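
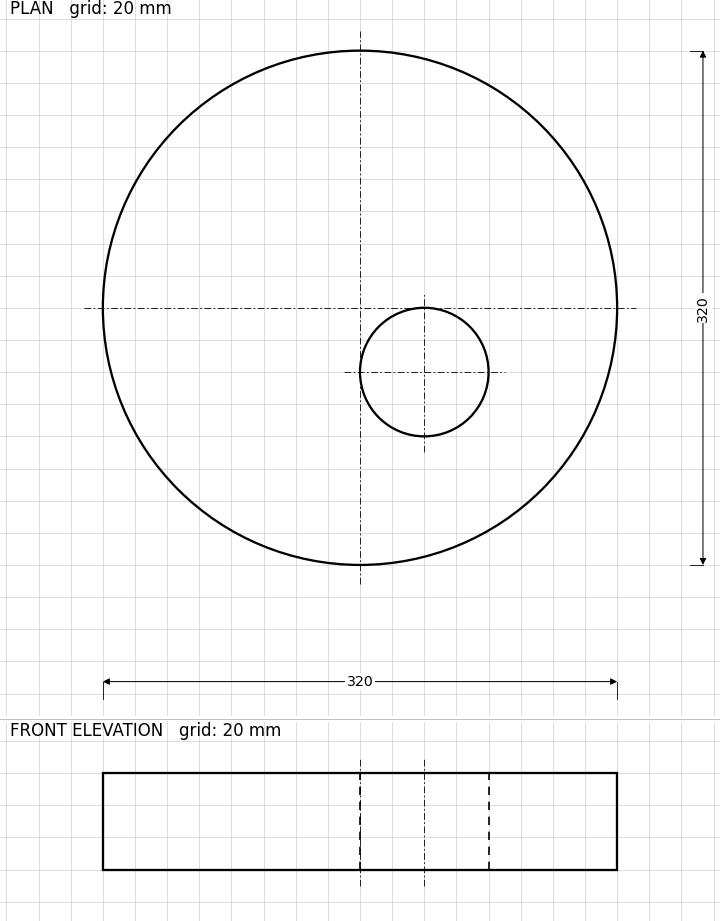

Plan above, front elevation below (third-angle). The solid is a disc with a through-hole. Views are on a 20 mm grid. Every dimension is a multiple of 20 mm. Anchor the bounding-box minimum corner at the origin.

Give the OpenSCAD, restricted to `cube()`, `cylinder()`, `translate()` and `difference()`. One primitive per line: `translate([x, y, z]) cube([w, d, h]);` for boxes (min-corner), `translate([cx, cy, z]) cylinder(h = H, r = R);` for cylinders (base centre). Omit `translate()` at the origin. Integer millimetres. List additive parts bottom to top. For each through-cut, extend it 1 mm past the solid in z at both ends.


difference() {
  translate([160, 160, 0]) cylinder(h = 60, r = 160);
  translate([200, 120, -1]) cylinder(h = 62, r = 40);
}


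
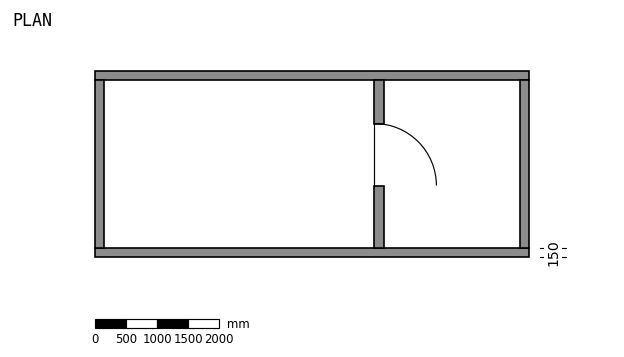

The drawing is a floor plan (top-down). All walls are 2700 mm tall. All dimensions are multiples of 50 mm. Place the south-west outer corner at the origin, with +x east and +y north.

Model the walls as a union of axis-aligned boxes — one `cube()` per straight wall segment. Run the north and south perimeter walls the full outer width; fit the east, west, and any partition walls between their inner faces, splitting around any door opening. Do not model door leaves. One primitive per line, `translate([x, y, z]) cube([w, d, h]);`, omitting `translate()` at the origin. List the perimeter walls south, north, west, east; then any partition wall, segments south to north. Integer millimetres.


cube([7000, 150, 2700]);
translate([0, 2850, 0]) cube([7000, 150, 2700]);
translate([0, 150, 0]) cube([150, 2700, 2700]);
translate([6850, 150, 0]) cube([150, 2700, 2700]);
translate([4500, 150, 0]) cube([150, 1000, 2700]);
translate([4500, 2150, 0]) cube([150, 700, 2700]);


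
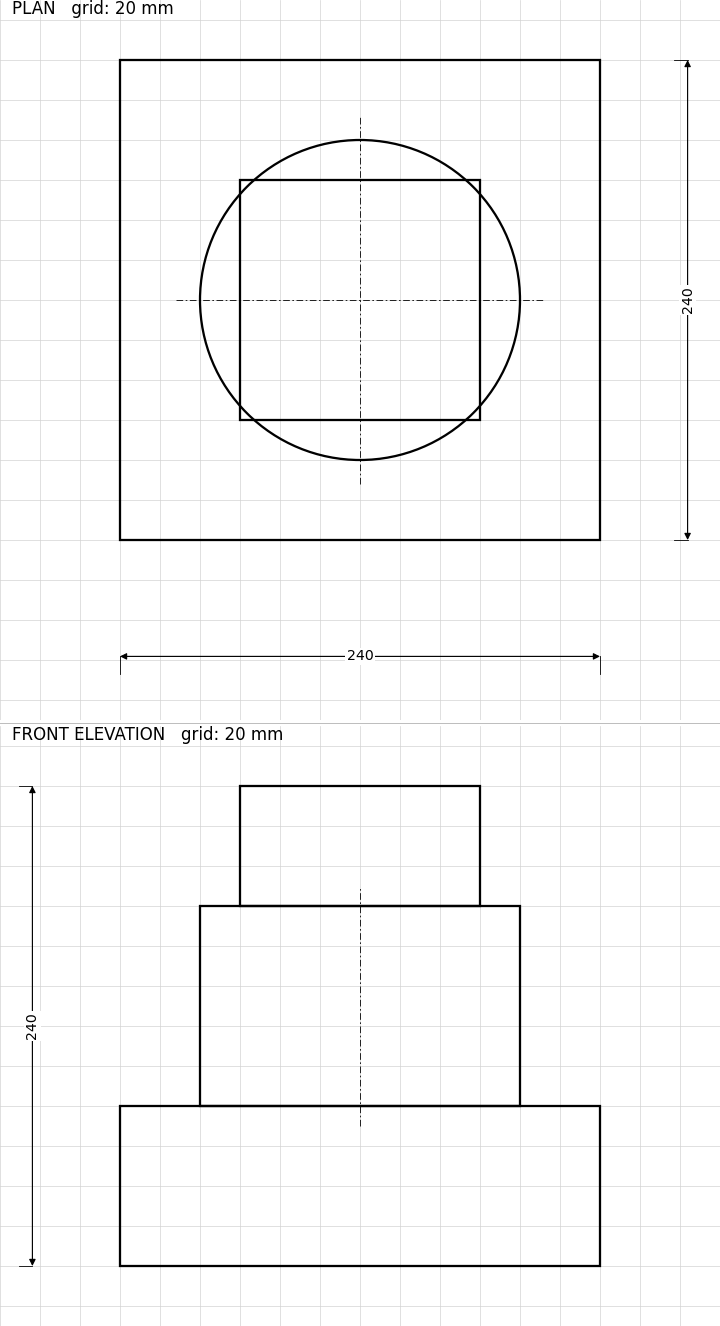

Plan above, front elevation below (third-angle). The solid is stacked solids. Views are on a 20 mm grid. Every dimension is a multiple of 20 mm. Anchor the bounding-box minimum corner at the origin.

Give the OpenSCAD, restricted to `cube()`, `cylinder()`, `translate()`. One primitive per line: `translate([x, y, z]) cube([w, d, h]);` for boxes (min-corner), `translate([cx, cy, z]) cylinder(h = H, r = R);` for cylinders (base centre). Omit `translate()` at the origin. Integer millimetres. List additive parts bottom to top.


cube([240, 240, 80]);
translate([120, 120, 80]) cylinder(h = 100, r = 80);
translate([60, 60, 180]) cube([120, 120, 60]);


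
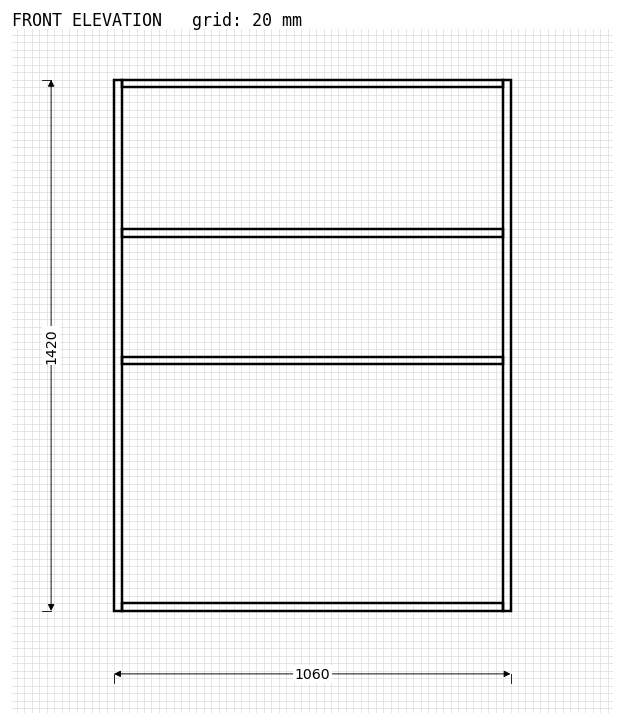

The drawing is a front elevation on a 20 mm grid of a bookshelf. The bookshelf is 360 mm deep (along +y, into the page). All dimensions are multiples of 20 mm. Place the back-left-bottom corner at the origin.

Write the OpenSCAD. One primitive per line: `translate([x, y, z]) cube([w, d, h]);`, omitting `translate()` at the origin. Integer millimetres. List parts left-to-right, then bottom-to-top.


cube([20, 360, 1420]);
translate([20, 0, 0]) cube([1020, 360, 20]);
translate([20, 0, 660]) cube([1020, 360, 20]);
translate([20, 0, 1000]) cube([1020, 360, 20]);
translate([20, 0, 1400]) cube([1020, 360, 20]);
translate([1040, 0, 0]) cube([20, 360, 1420]);


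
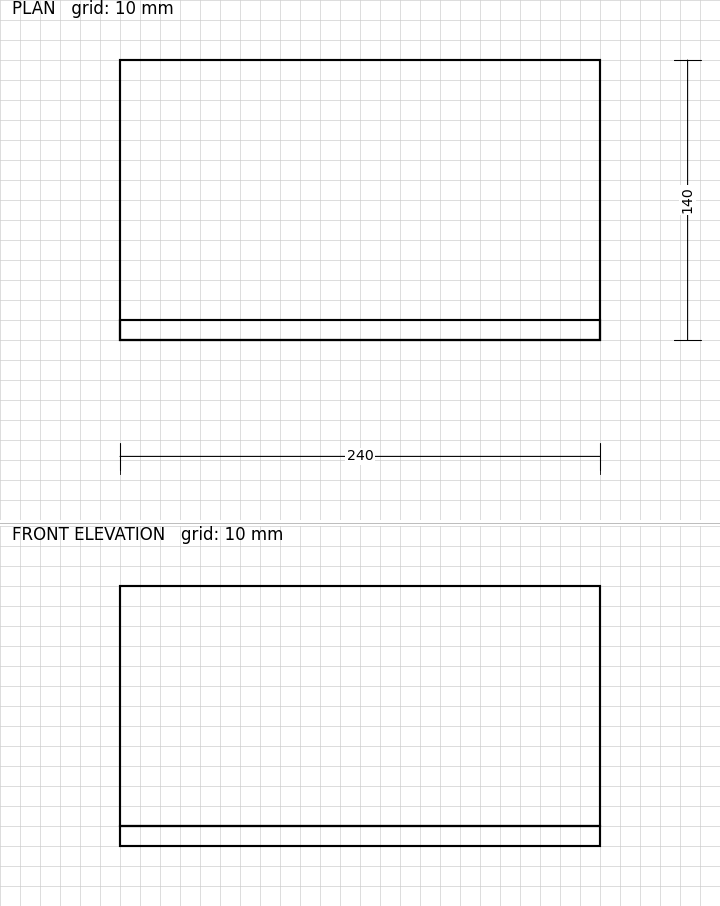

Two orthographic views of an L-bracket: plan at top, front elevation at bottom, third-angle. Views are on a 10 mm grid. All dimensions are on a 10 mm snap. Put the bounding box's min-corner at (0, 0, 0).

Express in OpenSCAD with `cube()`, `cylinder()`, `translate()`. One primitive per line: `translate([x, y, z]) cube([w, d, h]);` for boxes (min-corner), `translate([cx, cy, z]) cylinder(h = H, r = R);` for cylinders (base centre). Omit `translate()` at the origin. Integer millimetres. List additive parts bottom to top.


cube([240, 140, 10]);
translate([0, 0, 10]) cube([240, 10, 120]);


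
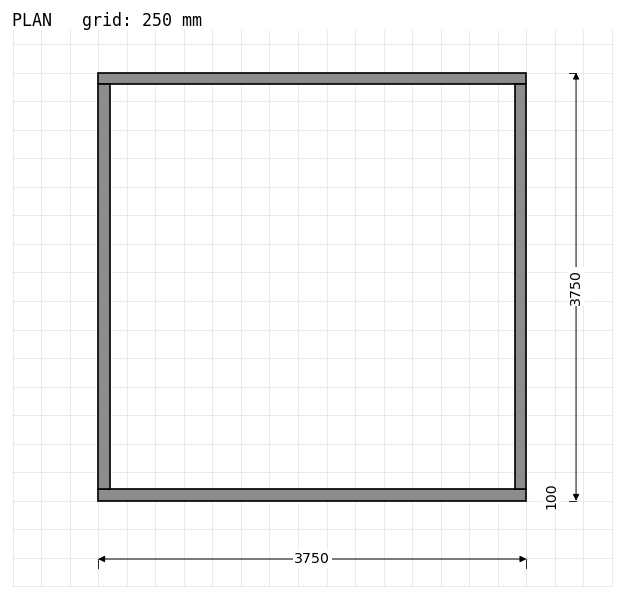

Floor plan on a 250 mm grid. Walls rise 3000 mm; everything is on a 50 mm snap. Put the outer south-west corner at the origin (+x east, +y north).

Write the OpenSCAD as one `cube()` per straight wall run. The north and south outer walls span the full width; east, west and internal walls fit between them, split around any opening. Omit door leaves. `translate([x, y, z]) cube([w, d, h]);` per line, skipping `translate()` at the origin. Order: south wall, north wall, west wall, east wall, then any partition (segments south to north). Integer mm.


cube([3750, 100, 3000]);
translate([0, 3650, 0]) cube([3750, 100, 3000]);
translate([0, 100, 0]) cube([100, 3550, 3000]);
translate([3650, 100, 0]) cube([100, 3550, 3000]);


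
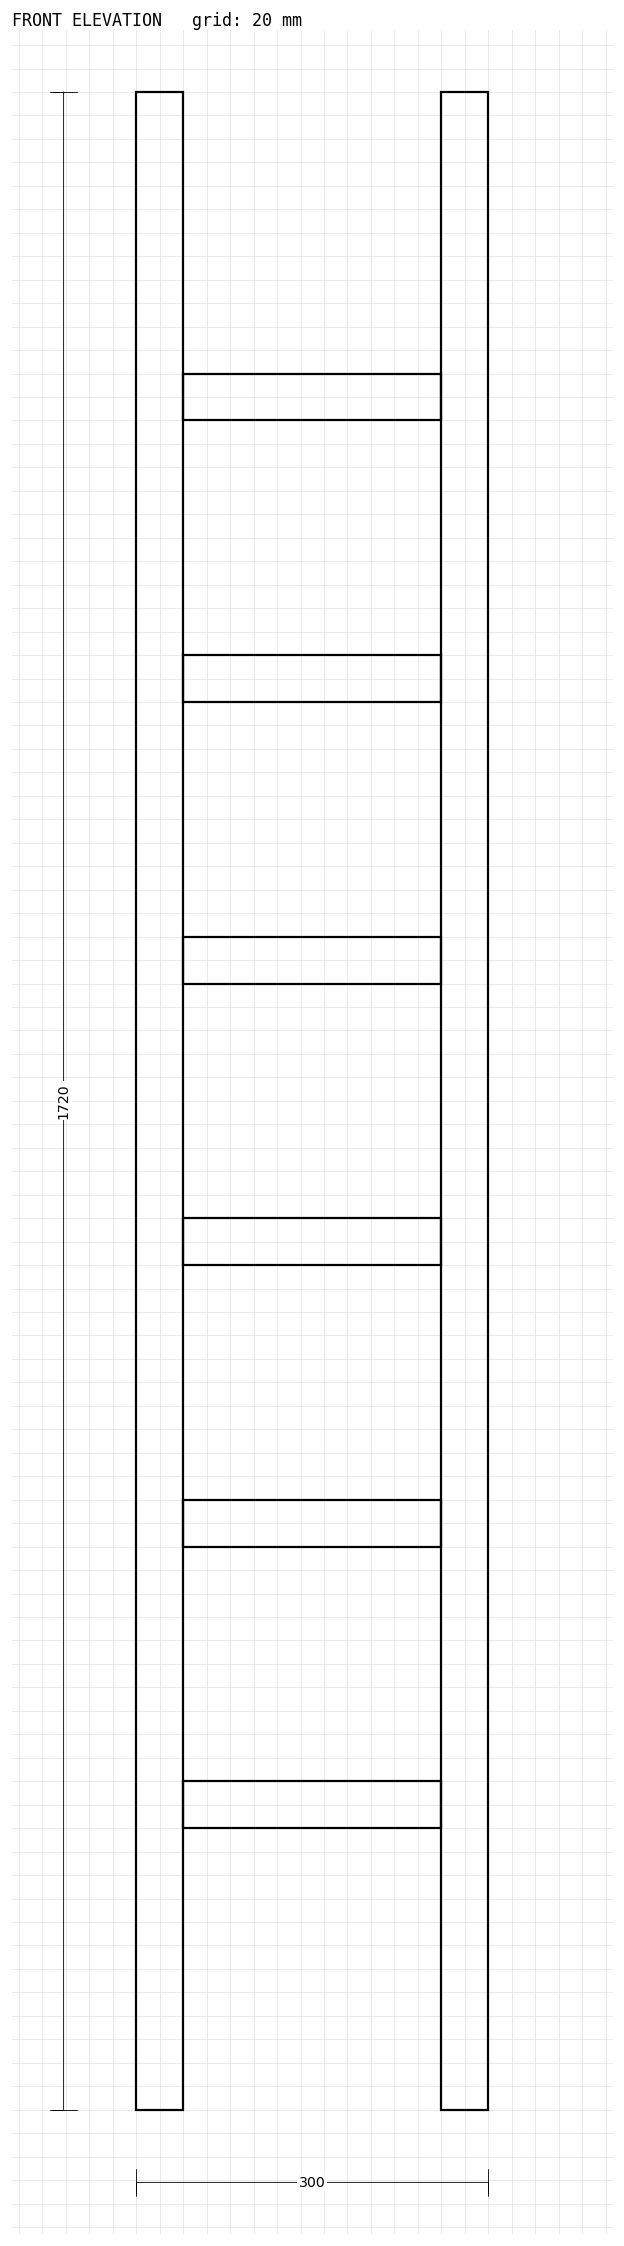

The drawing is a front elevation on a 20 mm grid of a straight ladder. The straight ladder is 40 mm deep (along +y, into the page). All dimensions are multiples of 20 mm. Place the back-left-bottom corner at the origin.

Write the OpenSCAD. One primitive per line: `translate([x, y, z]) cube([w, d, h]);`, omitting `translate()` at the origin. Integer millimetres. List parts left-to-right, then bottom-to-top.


cube([40, 40, 1720]);
translate([40, 0, 240]) cube([220, 40, 40]);
translate([40, 0, 480]) cube([220, 40, 40]);
translate([40, 0, 720]) cube([220, 40, 40]);
translate([40, 0, 960]) cube([220, 40, 40]);
translate([40, 0, 1200]) cube([220, 40, 40]);
translate([40, 0, 1440]) cube([220, 40, 40]);
translate([260, 0, 0]) cube([40, 40, 1720]);


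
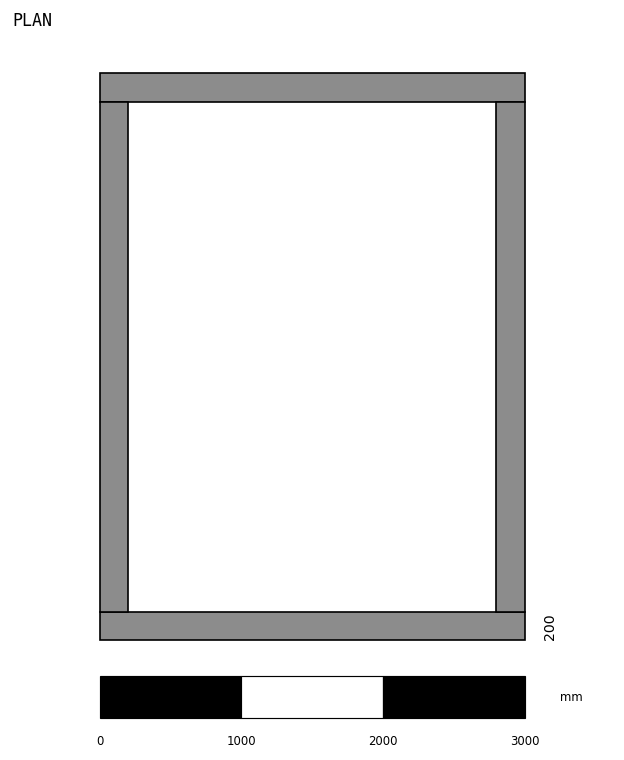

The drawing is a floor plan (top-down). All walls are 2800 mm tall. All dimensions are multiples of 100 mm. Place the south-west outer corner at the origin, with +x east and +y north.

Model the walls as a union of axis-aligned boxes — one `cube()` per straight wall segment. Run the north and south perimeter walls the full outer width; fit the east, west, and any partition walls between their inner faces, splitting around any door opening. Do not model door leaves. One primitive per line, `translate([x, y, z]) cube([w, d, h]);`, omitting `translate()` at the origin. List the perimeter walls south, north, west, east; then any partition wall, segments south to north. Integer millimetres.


cube([3000, 200, 2800]);
translate([0, 3800, 0]) cube([3000, 200, 2800]);
translate([0, 200, 0]) cube([200, 3600, 2800]);
translate([2800, 200, 0]) cube([200, 3600, 2800]);


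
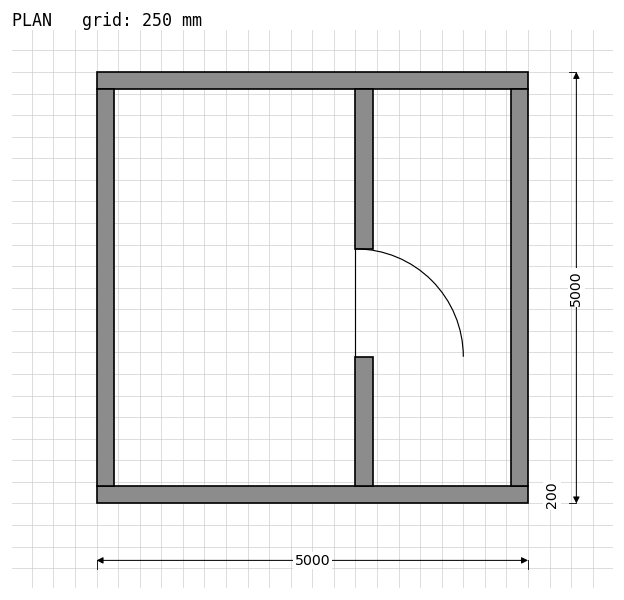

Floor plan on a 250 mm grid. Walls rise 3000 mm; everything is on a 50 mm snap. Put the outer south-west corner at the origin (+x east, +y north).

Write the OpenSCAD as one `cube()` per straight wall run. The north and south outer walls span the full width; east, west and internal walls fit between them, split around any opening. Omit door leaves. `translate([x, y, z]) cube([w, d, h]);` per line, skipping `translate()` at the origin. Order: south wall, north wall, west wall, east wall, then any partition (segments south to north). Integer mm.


cube([5000, 200, 3000]);
translate([0, 4800, 0]) cube([5000, 200, 3000]);
translate([0, 200, 0]) cube([200, 4600, 3000]);
translate([4800, 200, 0]) cube([200, 4600, 3000]);
translate([3000, 200, 0]) cube([200, 1500, 3000]);
translate([3000, 2950, 0]) cube([200, 1850, 3000]);


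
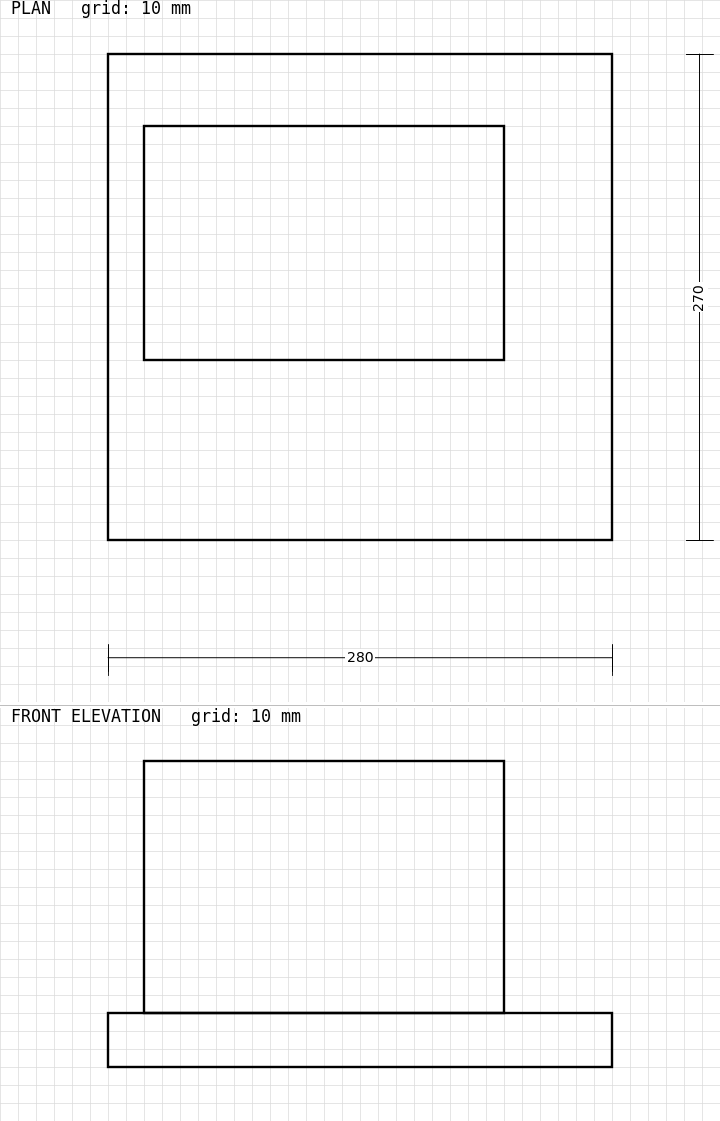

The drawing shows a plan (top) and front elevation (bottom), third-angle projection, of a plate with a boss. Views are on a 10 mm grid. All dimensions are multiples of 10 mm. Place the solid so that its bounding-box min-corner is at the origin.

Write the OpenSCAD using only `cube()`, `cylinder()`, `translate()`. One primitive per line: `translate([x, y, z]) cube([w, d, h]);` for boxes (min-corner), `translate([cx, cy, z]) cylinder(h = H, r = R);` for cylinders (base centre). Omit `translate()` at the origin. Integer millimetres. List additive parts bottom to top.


cube([280, 270, 30]);
translate([20, 100, 30]) cube([200, 130, 140]);


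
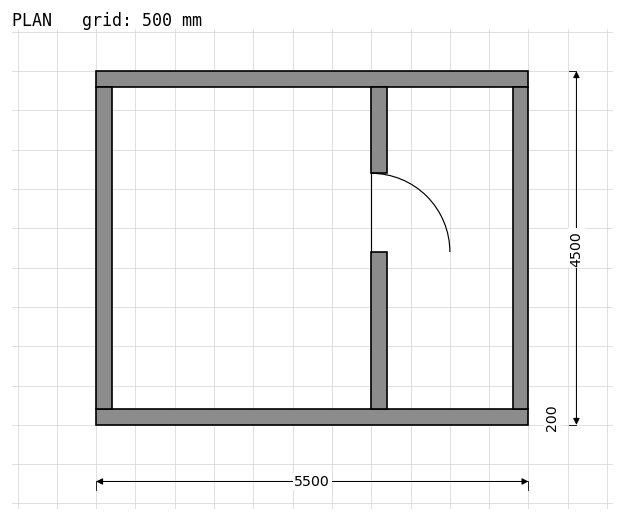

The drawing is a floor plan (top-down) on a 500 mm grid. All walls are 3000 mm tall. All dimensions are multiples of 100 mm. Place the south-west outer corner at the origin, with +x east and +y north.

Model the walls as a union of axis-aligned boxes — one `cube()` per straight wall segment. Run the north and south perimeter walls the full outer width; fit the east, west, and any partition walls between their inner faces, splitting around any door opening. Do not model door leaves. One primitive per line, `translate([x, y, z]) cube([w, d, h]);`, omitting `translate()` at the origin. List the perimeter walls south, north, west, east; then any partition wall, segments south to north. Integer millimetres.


cube([5500, 200, 3000]);
translate([0, 4300, 0]) cube([5500, 200, 3000]);
translate([0, 200, 0]) cube([200, 4100, 3000]);
translate([5300, 200, 0]) cube([200, 4100, 3000]);
translate([3500, 200, 0]) cube([200, 2000, 3000]);
translate([3500, 3200, 0]) cube([200, 1100, 3000]);


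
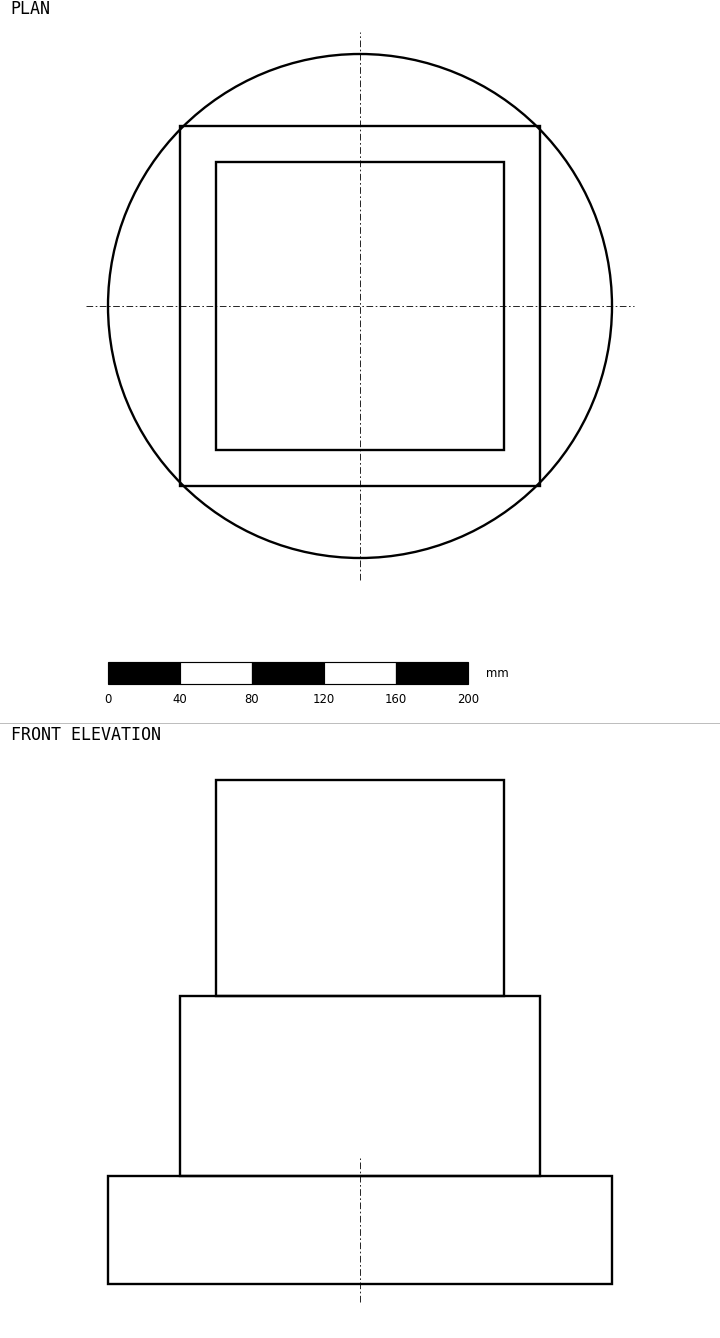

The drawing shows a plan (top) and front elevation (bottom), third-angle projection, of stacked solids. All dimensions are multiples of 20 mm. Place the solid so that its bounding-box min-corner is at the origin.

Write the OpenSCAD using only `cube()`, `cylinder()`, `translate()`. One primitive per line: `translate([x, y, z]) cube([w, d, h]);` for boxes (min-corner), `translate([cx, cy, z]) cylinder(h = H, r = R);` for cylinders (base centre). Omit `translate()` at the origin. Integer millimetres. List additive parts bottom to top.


translate([140, 140, 0]) cylinder(h = 60, r = 140);
translate([40, 40, 60]) cube([200, 200, 100]);
translate([60, 60, 160]) cube([160, 160, 120]);


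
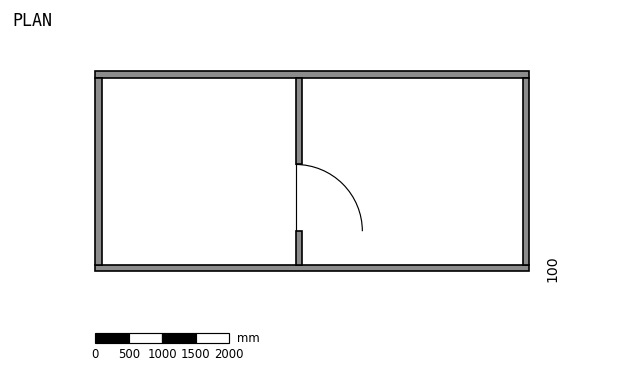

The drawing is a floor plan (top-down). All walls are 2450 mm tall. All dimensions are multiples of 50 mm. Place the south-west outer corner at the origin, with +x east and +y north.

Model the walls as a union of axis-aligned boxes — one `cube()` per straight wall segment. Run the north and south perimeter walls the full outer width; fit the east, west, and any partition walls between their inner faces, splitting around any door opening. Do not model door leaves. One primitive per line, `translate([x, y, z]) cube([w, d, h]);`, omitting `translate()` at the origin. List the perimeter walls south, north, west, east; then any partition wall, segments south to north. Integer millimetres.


cube([6500, 100, 2450]);
translate([0, 2900, 0]) cube([6500, 100, 2450]);
translate([0, 100, 0]) cube([100, 2800, 2450]);
translate([6400, 100, 0]) cube([100, 2800, 2450]);
translate([3000, 100, 0]) cube([100, 500, 2450]);
translate([3000, 1600, 0]) cube([100, 1300, 2450]);


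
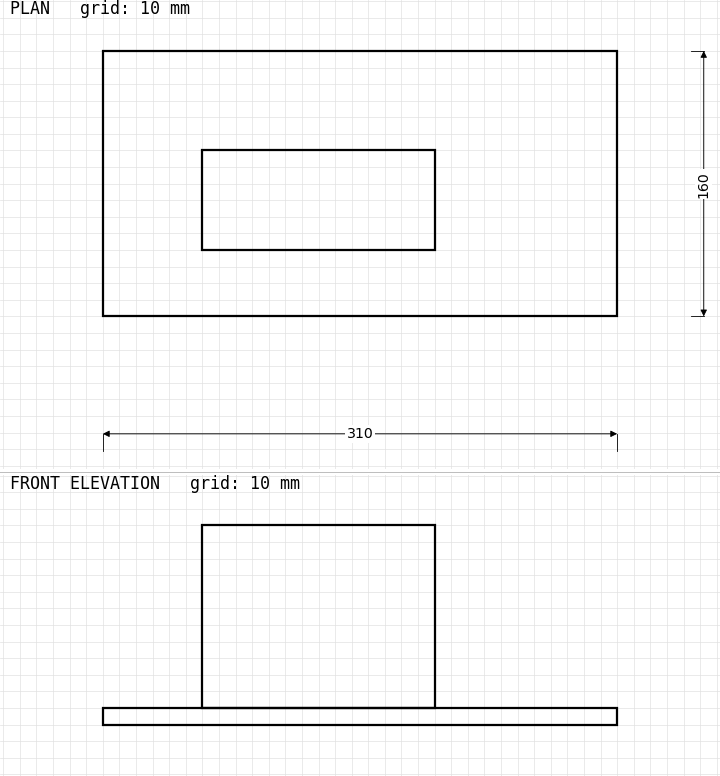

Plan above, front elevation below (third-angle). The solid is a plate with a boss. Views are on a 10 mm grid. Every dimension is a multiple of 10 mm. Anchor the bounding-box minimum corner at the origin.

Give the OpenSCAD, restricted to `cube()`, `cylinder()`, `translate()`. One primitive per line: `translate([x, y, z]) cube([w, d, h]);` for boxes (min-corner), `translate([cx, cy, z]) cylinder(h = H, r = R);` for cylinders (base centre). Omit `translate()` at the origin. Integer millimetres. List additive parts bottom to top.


cube([310, 160, 10]);
translate([60, 40, 10]) cube([140, 60, 110]);


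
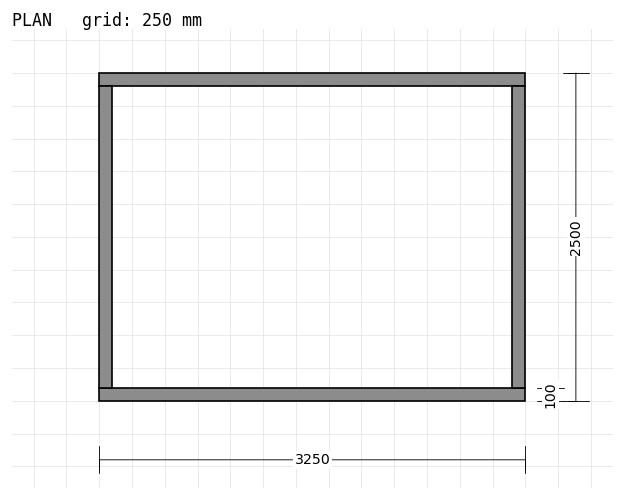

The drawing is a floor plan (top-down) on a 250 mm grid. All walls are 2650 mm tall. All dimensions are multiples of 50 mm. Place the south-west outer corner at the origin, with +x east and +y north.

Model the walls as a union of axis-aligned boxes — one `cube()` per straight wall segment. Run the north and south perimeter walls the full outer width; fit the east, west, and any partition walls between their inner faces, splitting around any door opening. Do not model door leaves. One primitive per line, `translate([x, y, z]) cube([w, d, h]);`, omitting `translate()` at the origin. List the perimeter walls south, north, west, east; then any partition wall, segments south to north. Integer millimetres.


cube([3250, 100, 2650]);
translate([0, 2400, 0]) cube([3250, 100, 2650]);
translate([0, 100, 0]) cube([100, 2300, 2650]);
translate([3150, 100, 0]) cube([100, 2300, 2650]);


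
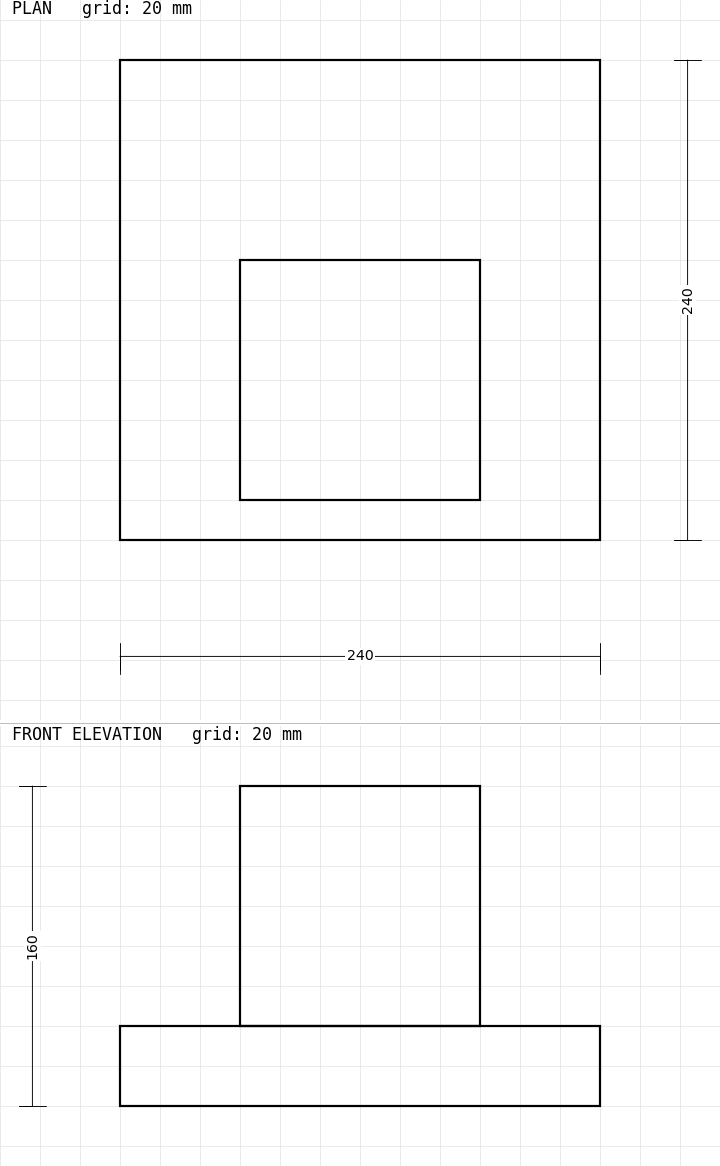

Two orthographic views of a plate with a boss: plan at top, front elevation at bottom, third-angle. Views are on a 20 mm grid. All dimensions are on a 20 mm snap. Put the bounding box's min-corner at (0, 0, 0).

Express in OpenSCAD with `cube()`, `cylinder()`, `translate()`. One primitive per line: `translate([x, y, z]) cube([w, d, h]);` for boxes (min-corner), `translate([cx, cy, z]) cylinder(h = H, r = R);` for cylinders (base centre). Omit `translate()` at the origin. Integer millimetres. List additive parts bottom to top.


cube([240, 240, 40]);
translate([60, 20, 40]) cube([120, 120, 120]);


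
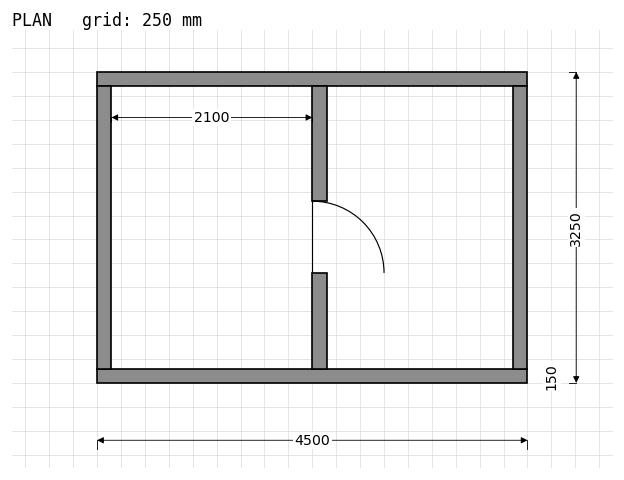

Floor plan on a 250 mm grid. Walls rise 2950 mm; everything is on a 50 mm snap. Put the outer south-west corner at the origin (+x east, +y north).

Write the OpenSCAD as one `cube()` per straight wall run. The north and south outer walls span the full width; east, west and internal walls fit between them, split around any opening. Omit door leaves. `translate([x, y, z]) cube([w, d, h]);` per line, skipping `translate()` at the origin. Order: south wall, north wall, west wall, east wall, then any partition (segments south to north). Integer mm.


cube([4500, 150, 2950]);
translate([0, 3100, 0]) cube([4500, 150, 2950]);
translate([0, 150, 0]) cube([150, 2950, 2950]);
translate([4350, 150, 0]) cube([150, 2950, 2950]);
translate([2250, 150, 0]) cube([150, 1000, 2950]);
translate([2250, 1900, 0]) cube([150, 1200, 2950]);


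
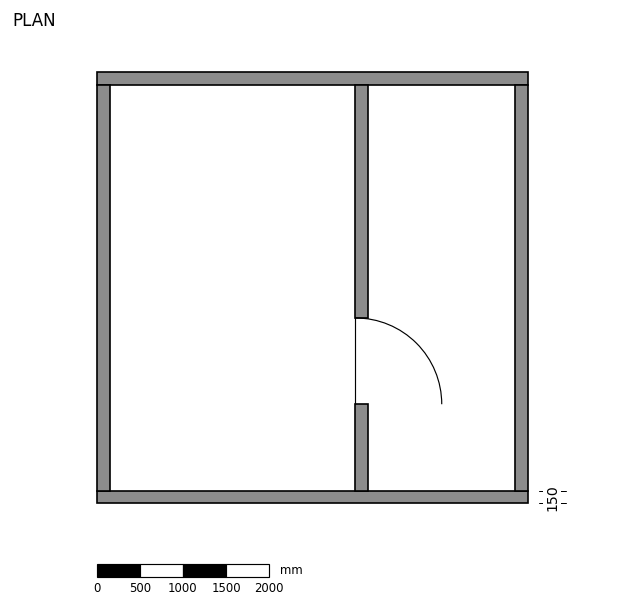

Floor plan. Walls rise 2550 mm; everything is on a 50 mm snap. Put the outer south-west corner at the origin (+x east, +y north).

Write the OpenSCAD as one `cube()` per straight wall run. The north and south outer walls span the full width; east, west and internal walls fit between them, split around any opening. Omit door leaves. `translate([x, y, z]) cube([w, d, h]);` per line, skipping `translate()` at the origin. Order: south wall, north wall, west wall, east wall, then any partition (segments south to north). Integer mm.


cube([5000, 150, 2550]);
translate([0, 4850, 0]) cube([5000, 150, 2550]);
translate([0, 150, 0]) cube([150, 4700, 2550]);
translate([4850, 150, 0]) cube([150, 4700, 2550]);
translate([3000, 150, 0]) cube([150, 1000, 2550]);
translate([3000, 2150, 0]) cube([150, 2700, 2550]);


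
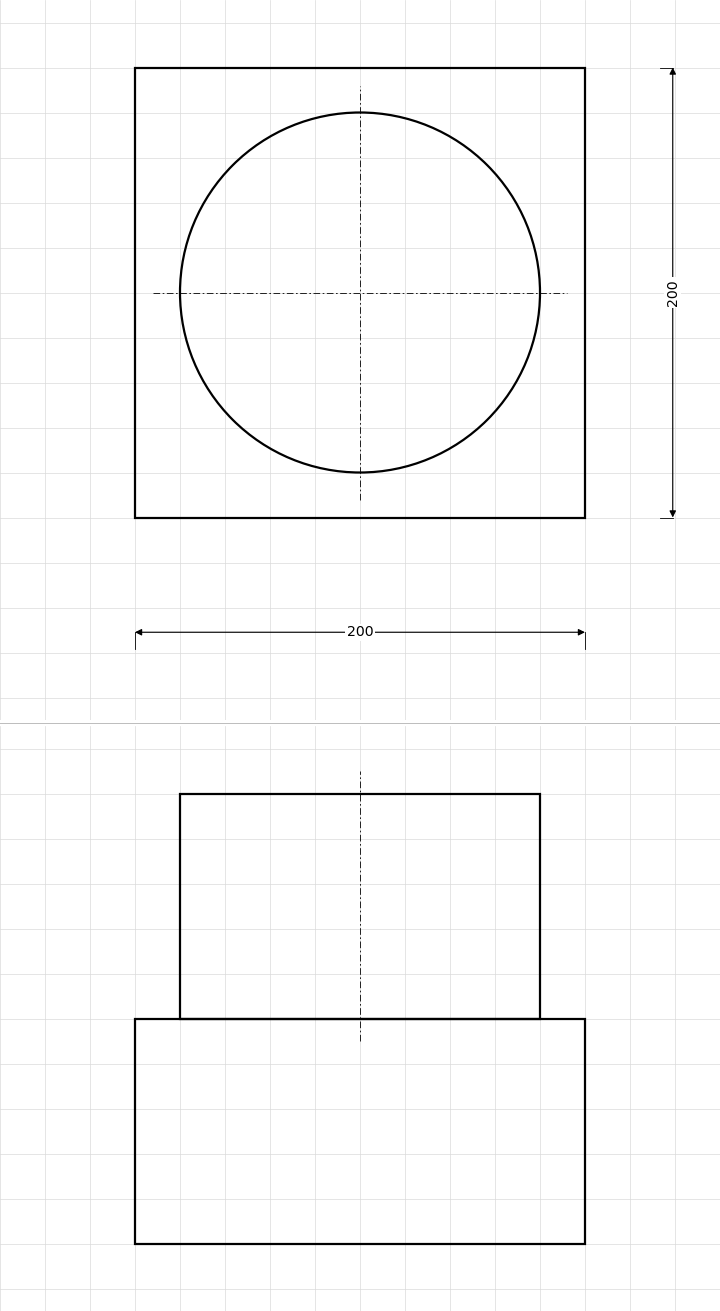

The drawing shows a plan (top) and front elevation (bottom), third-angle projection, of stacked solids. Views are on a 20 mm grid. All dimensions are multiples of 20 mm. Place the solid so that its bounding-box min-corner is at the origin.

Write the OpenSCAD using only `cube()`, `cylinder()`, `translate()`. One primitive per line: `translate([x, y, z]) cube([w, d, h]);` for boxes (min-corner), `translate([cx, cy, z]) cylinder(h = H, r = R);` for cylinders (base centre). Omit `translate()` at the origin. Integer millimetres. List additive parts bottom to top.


cube([200, 200, 100]);
translate([100, 100, 100]) cylinder(h = 100, r = 80);


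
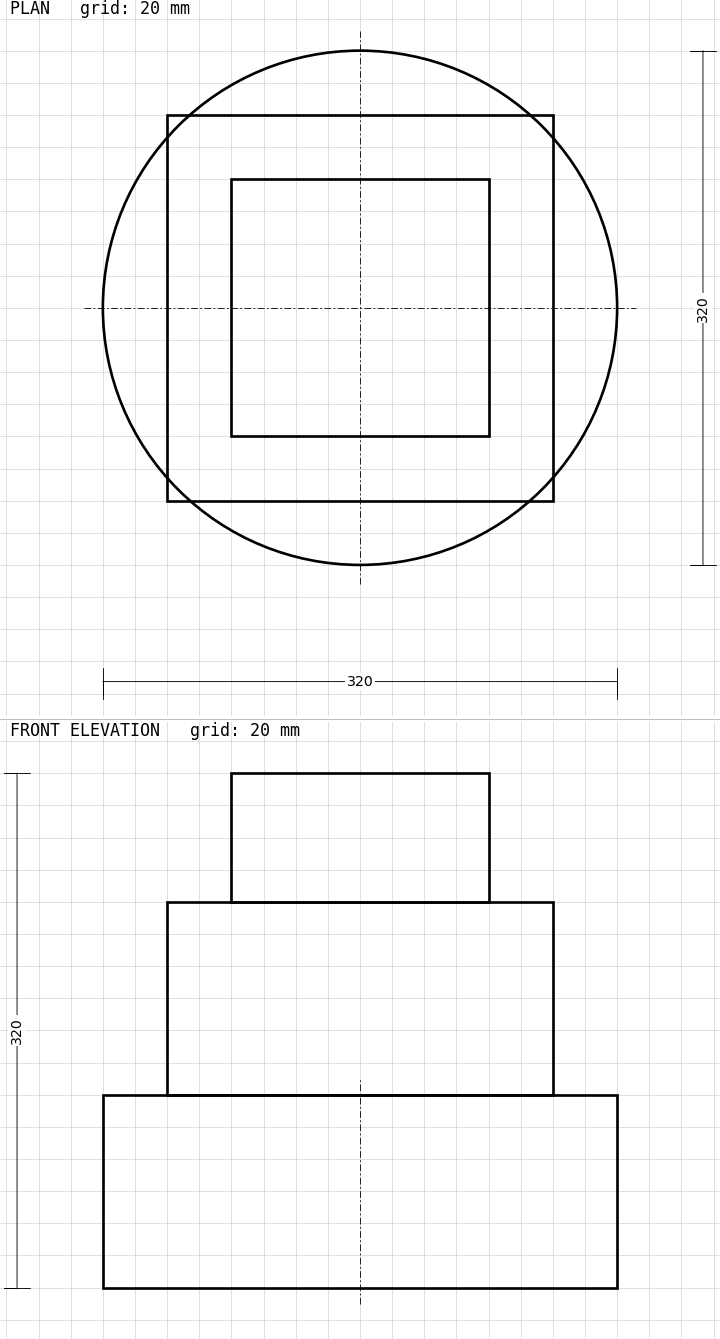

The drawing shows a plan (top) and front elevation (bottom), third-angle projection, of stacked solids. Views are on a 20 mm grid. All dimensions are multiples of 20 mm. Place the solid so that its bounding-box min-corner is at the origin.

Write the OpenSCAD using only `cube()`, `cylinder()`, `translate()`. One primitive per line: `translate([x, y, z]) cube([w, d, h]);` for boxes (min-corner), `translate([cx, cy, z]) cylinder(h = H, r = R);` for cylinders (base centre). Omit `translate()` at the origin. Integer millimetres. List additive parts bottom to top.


translate([160, 160, 0]) cylinder(h = 120, r = 160);
translate([40, 40, 120]) cube([240, 240, 120]);
translate([80, 80, 240]) cube([160, 160, 80]);


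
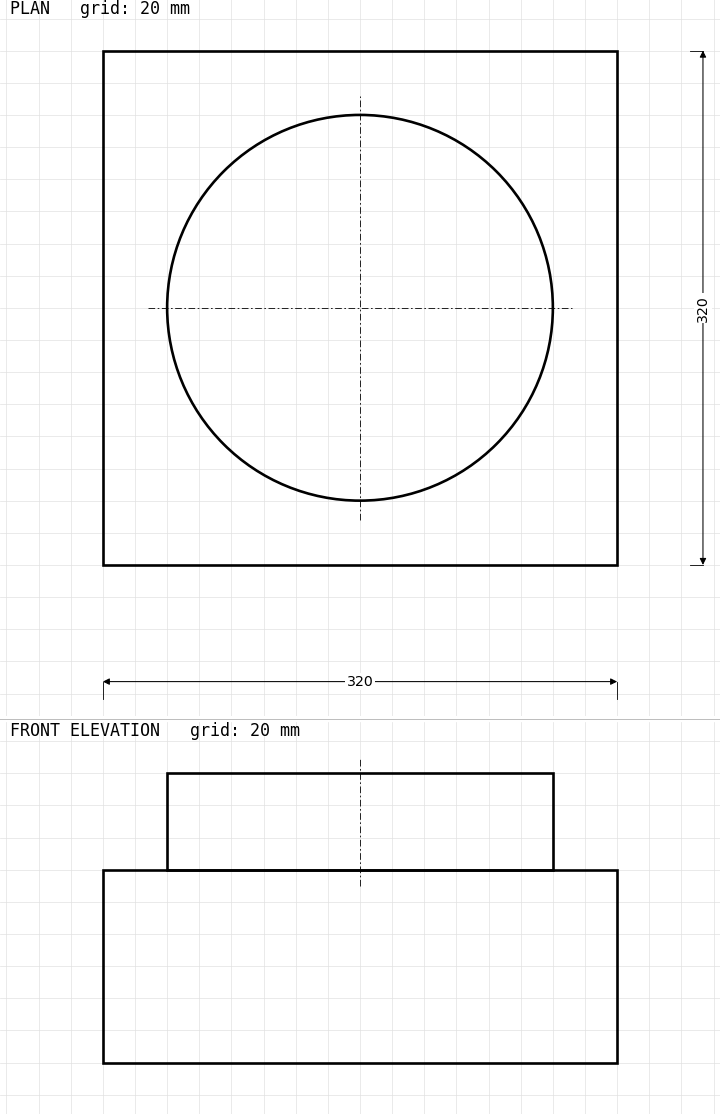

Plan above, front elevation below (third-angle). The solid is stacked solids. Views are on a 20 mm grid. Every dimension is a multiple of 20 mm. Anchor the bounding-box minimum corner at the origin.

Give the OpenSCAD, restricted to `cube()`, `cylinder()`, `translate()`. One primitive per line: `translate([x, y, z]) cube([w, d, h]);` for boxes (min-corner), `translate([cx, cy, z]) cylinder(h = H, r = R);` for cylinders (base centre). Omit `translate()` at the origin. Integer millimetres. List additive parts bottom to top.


cube([320, 320, 120]);
translate([160, 160, 120]) cylinder(h = 60, r = 120);


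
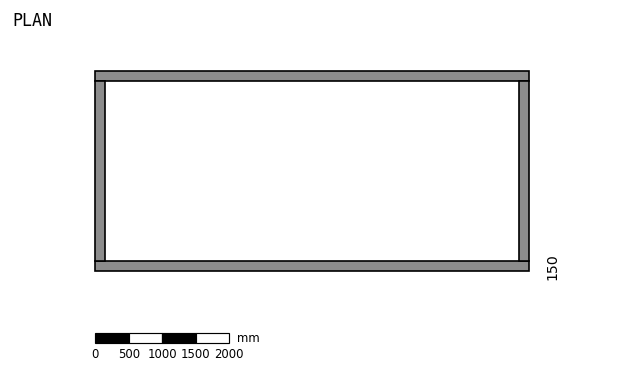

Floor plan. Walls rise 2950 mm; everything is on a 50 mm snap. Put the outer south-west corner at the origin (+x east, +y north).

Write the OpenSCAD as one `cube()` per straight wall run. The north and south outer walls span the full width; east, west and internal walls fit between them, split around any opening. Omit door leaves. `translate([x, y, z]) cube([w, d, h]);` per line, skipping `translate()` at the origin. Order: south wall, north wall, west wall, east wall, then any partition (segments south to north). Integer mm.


cube([6500, 150, 2950]);
translate([0, 2850, 0]) cube([6500, 150, 2950]);
translate([0, 150, 0]) cube([150, 2700, 2950]);
translate([6350, 150, 0]) cube([150, 2700, 2950]);


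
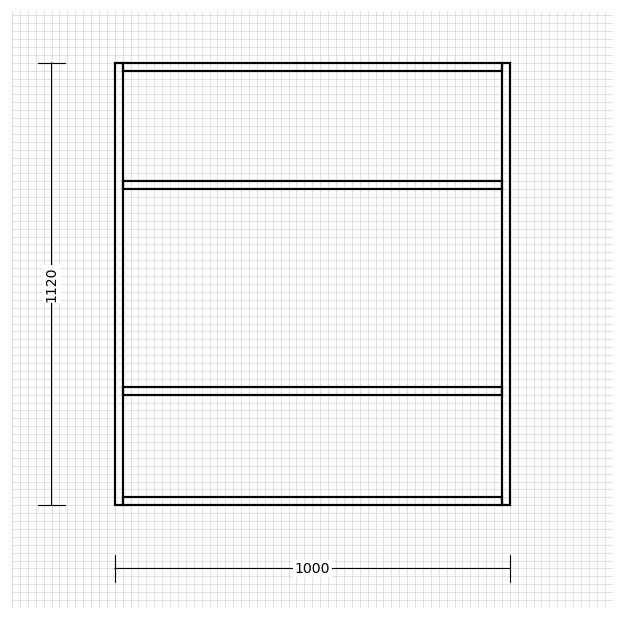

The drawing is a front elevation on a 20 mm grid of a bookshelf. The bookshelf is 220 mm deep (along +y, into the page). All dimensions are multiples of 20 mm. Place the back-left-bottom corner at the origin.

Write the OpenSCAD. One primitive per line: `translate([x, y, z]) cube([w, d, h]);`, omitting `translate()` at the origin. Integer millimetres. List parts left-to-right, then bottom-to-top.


cube([20, 220, 1120]);
translate([20, 0, 0]) cube([960, 220, 20]);
translate([20, 0, 280]) cube([960, 220, 20]);
translate([20, 0, 800]) cube([960, 220, 20]);
translate([20, 0, 1100]) cube([960, 220, 20]);
translate([980, 0, 0]) cube([20, 220, 1120]);


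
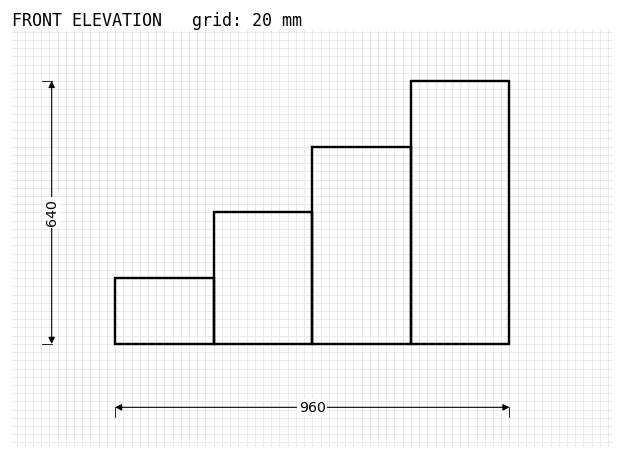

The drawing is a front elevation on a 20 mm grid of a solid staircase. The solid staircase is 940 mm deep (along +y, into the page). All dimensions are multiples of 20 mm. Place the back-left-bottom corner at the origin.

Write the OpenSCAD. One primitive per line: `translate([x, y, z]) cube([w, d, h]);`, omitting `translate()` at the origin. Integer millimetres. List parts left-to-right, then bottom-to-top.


cube([240, 940, 160]);
translate([240, 0, 0]) cube([240, 940, 320]);
translate([480, 0, 0]) cube([240, 940, 480]);
translate([720, 0, 0]) cube([240, 940, 640]);


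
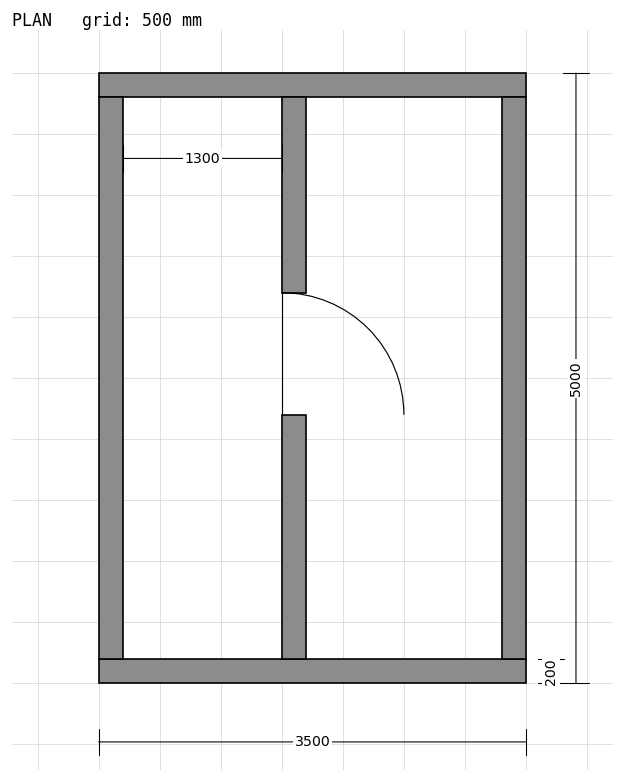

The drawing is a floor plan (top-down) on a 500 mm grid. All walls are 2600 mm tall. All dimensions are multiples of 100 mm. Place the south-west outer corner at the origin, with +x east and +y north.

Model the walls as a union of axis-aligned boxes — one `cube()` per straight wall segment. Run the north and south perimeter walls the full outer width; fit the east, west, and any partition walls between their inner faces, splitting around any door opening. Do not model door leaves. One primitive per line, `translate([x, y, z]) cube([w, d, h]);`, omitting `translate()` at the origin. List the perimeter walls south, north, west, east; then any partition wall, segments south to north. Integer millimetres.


cube([3500, 200, 2600]);
translate([0, 4800, 0]) cube([3500, 200, 2600]);
translate([0, 200, 0]) cube([200, 4600, 2600]);
translate([3300, 200, 0]) cube([200, 4600, 2600]);
translate([1500, 200, 0]) cube([200, 2000, 2600]);
translate([1500, 3200, 0]) cube([200, 1600, 2600]);


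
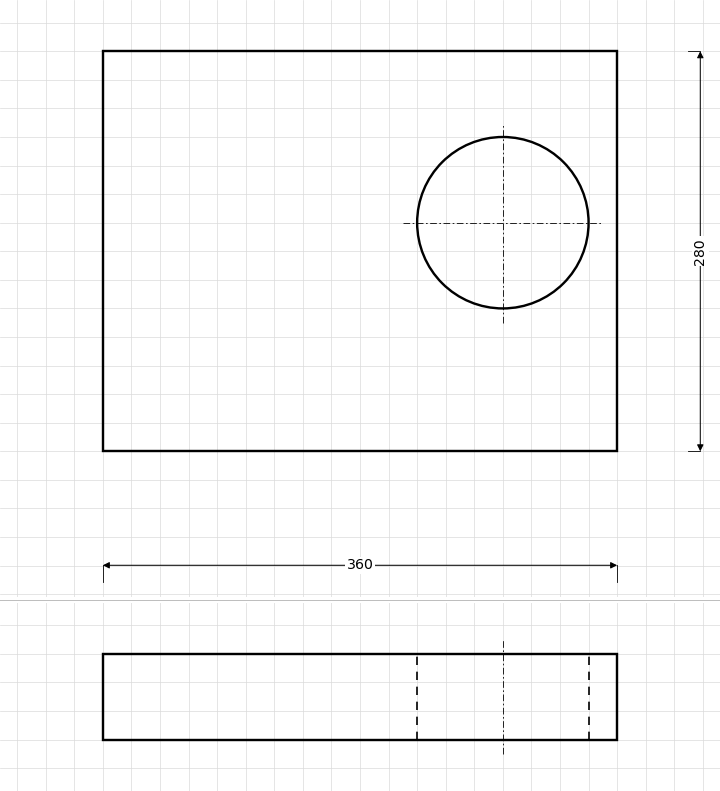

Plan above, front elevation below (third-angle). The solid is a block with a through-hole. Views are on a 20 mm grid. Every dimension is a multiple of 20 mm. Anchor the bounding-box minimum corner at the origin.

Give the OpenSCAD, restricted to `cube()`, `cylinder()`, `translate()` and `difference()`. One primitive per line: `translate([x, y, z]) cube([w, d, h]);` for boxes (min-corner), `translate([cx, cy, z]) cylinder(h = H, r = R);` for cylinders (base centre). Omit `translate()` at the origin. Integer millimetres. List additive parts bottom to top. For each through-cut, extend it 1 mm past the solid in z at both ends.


difference() {
  cube([360, 280, 60]);
  translate([280, 160, -1]) cylinder(h = 62, r = 60);
}


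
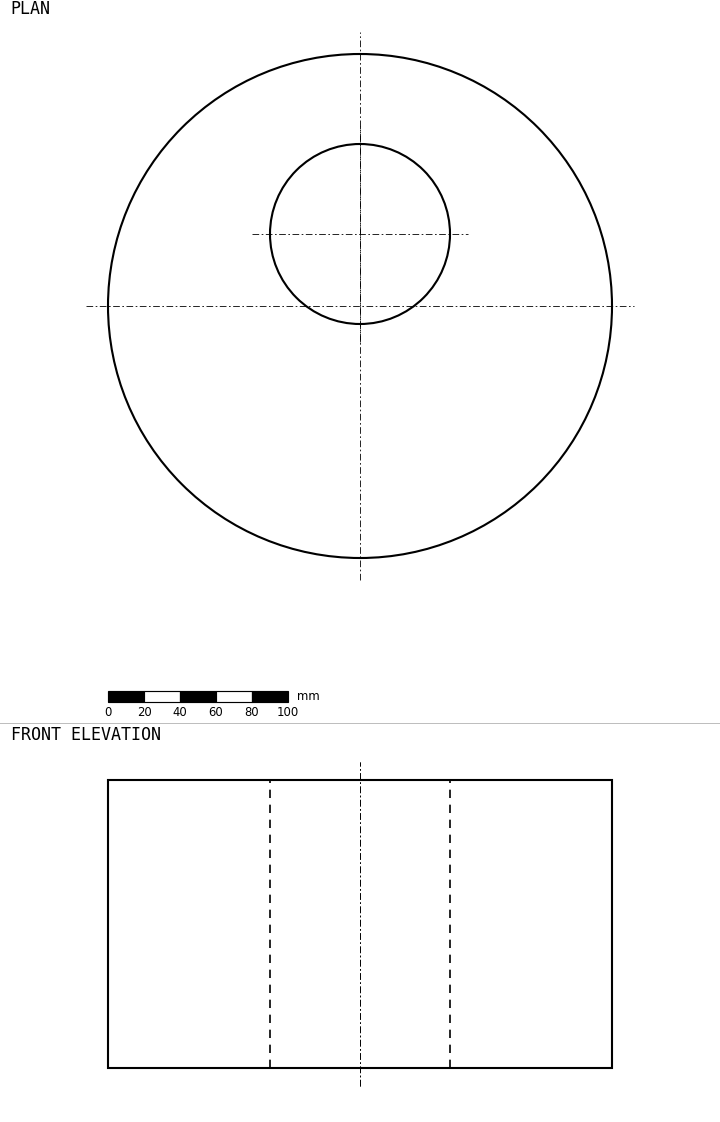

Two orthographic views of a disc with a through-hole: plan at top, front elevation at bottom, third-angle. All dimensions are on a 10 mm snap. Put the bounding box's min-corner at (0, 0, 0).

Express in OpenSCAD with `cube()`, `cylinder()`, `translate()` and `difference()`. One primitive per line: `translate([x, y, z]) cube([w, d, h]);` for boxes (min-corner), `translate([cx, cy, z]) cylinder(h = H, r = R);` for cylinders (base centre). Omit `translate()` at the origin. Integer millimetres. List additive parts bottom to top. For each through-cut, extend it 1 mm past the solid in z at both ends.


difference() {
  translate([140, 140, 0]) cylinder(h = 160, r = 140);
  translate([140, 180, -1]) cylinder(h = 162, r = 50);
}


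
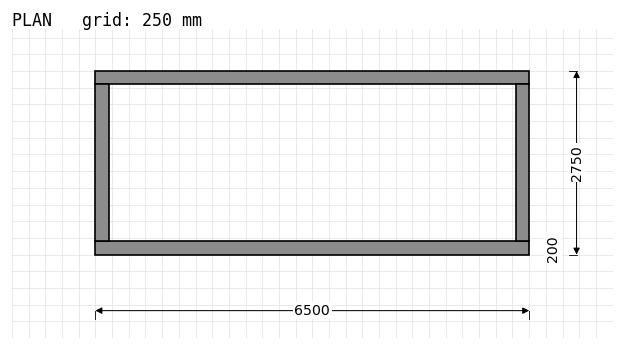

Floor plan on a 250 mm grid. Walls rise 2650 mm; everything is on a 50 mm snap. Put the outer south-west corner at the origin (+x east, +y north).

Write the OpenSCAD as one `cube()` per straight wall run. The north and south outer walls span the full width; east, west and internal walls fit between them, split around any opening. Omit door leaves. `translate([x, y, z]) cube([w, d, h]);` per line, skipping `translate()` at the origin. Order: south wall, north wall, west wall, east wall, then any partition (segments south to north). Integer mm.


cube([6500, 200, 2650]);
translate([0, 2550, 0]) cube([6500, 200, 2650]);
translate([0, 200, 0]) cube([200, 2350, 2650]);
translate([6300, 200, 0]) cube([200, 2350, 2650]);


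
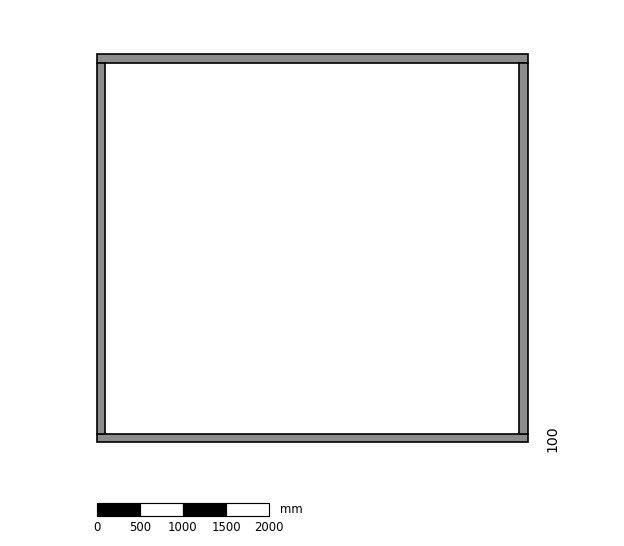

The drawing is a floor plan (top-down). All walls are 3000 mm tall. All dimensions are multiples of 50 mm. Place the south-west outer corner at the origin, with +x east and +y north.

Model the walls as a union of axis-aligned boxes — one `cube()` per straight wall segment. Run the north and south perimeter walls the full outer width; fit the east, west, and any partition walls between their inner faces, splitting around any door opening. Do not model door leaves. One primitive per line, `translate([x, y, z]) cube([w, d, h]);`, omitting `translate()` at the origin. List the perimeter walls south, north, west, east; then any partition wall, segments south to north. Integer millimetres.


cube([5000, 100, 3000]);
translate([0, 4400, 0]) cube([5000, 100, 3000]);
translate([0, 100, 0]) cube([100, 4300, 3000]);
translate([4900, 100, 0]) cube([100, 4300, 3000]);


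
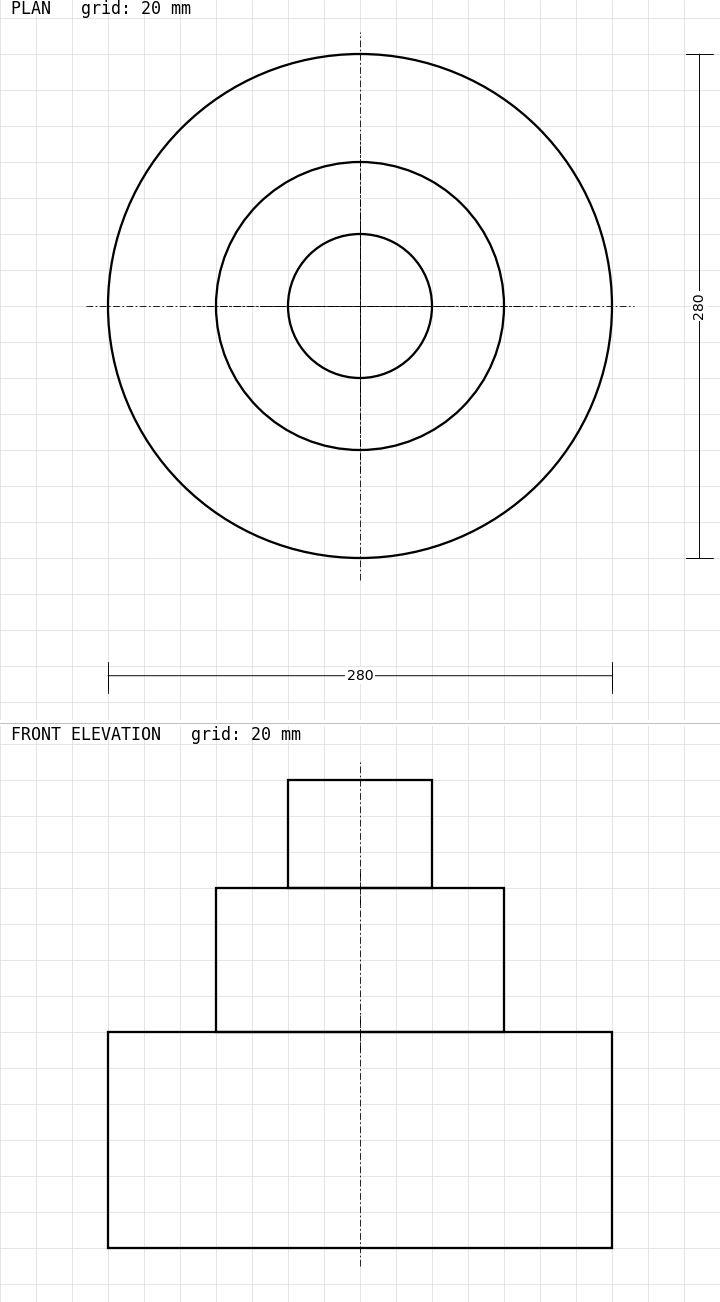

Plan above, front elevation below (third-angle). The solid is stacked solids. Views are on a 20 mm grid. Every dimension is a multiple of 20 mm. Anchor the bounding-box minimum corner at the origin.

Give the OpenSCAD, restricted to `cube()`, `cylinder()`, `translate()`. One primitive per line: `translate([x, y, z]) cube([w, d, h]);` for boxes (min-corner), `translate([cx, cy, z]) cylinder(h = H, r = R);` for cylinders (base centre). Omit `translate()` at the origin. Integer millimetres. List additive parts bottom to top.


translate([140, 140, 0]) cylinder(h = 120, r = 140);
translate([140, 140, 120]) cylinder(h = 80, r = 80);
translate([140, 140, 200]) cylinder(h = 60, r = 40);


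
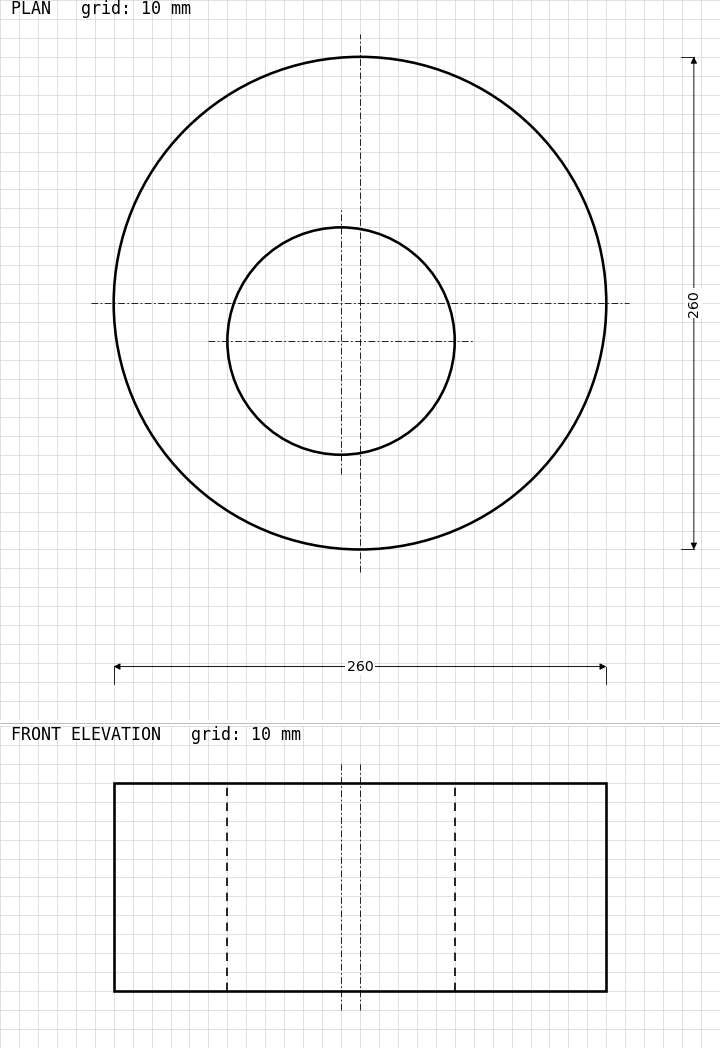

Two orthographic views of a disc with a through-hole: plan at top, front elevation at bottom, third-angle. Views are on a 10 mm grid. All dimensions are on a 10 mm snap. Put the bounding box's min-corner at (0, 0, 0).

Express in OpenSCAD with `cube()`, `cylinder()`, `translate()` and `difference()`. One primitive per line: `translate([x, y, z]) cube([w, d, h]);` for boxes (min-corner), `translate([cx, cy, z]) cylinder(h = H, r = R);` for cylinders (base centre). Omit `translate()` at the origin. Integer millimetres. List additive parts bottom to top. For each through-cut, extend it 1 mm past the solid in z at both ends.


difference() {
  translate([130, 130, 0]) cylinder(h = 110, r = 130);
  translate([120, 110, -1]) cylinder(h = 112, r = 60);
}


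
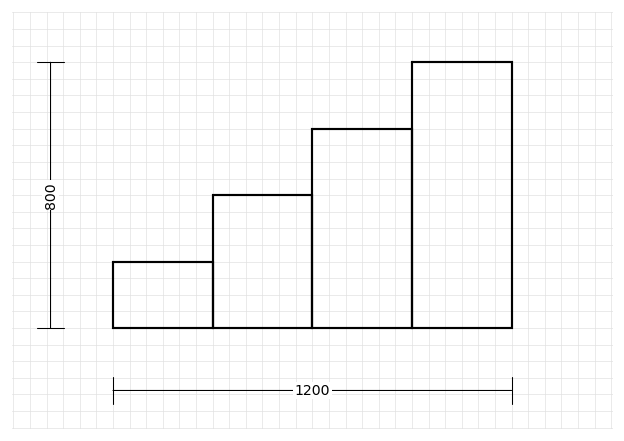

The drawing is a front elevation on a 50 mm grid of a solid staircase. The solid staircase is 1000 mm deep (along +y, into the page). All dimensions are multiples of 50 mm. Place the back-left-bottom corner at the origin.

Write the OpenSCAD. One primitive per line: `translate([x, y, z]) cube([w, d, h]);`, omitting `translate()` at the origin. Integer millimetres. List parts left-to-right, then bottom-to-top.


cube([300, 1000, 200]);
translate([300, 0, 0]) cube([300, 1000, 400]);
translate([600, 0, 0]) cube([300, 1000, 600]);
translate([900, 0, 0]) cube([300, 1000, 800]);


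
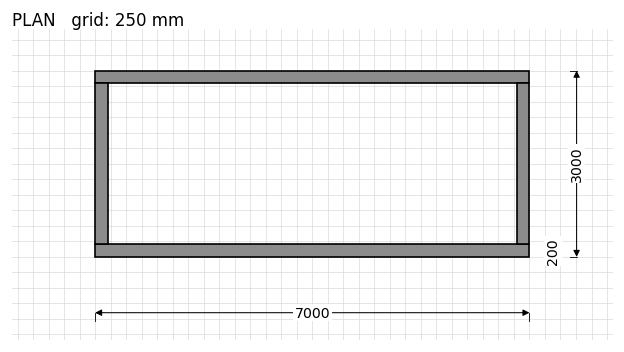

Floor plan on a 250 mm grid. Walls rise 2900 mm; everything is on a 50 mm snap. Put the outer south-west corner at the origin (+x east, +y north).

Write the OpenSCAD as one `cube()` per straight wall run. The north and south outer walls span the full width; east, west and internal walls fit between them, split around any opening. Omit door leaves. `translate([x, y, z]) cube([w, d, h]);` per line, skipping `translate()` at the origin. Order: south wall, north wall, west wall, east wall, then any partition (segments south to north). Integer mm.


cube([7000, 200, 2900]);
translate([0, 2800, 0]) cube([7000, 200, 2900]);
translate([0, 200, 0]) cube([200, 2600, 2900]);
translate([6800, 200, 0]) cube([200, 2600, 2900]);


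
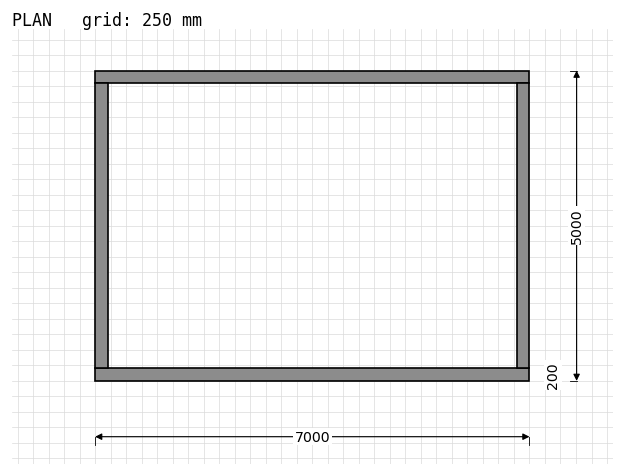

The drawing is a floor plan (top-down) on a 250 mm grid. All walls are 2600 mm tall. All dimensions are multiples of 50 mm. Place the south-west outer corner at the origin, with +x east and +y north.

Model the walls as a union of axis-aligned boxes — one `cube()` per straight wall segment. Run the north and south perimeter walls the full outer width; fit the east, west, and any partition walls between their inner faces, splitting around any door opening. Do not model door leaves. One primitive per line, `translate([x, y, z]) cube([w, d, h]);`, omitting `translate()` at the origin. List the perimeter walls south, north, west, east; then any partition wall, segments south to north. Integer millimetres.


cube([7000, 200, 2600]);
translate([0, 4800, 0]) cube([7000, 200, 2600]);
translate([0, 200, 0]) cube([200, 4600, 2600]);
translate([6800, 200, 0]) cube([200, 4600, 2600]);


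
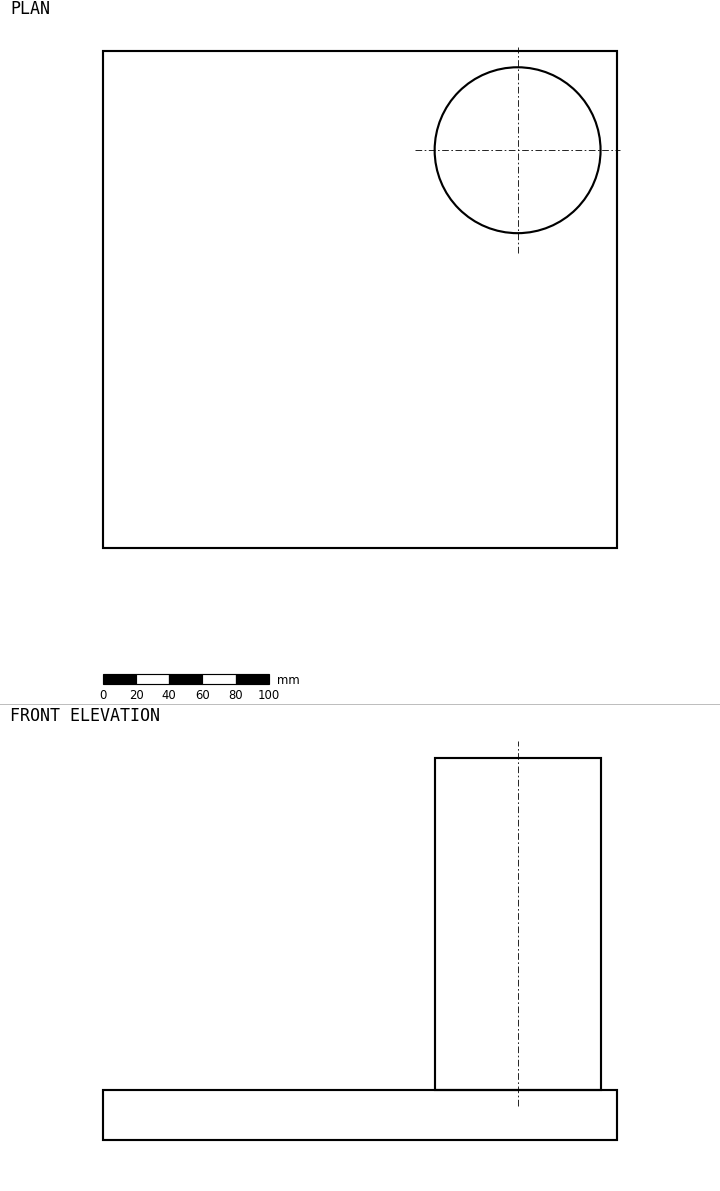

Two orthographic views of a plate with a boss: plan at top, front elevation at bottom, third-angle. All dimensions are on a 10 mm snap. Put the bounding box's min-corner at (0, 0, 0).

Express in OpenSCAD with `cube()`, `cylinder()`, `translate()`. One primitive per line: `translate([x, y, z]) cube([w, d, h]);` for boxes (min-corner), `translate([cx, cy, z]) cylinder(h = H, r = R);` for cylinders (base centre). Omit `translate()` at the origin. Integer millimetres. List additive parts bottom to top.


cube([310, 300, 30]);
translate([250, 240, 30]) cylinder(h = 200, r = 50);


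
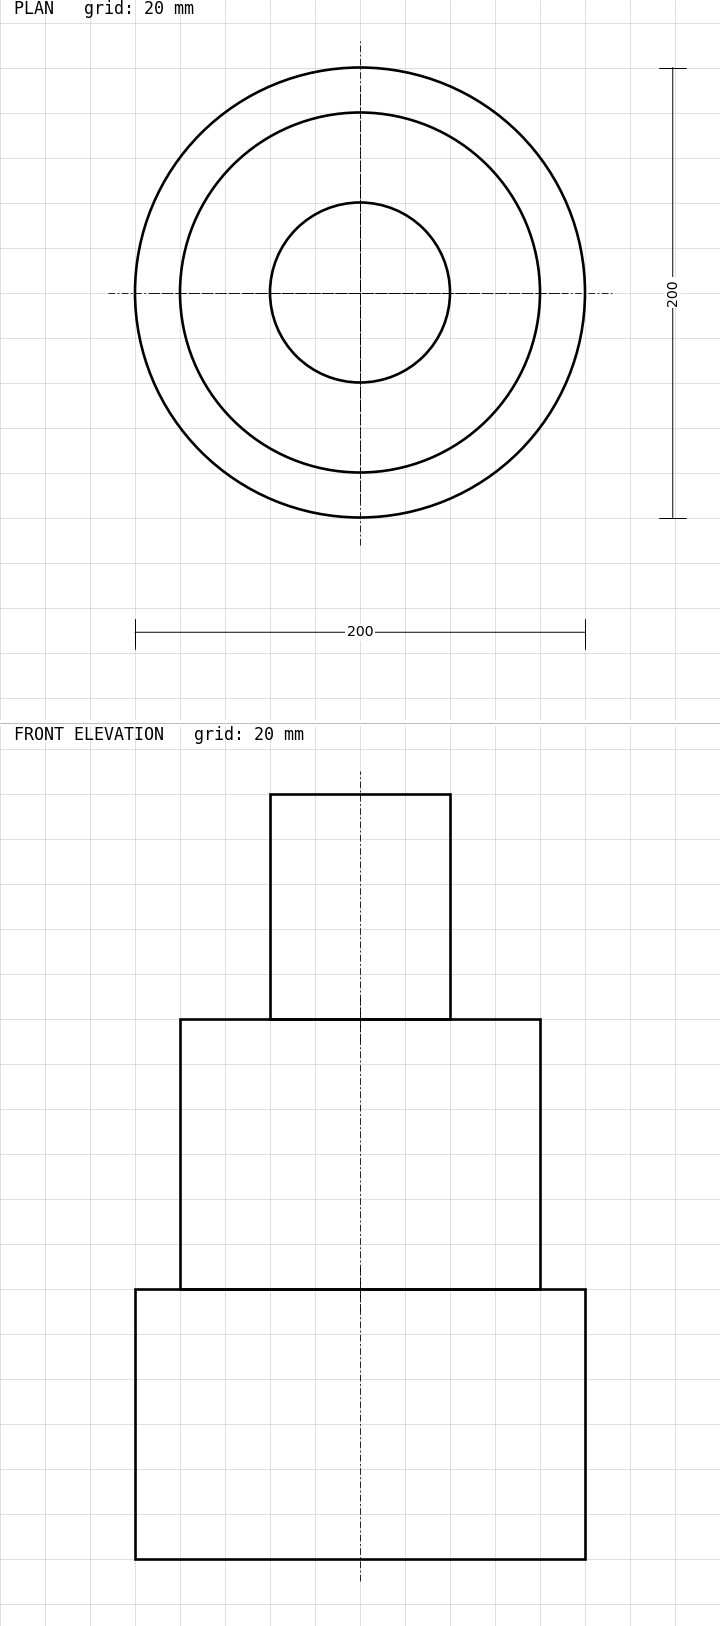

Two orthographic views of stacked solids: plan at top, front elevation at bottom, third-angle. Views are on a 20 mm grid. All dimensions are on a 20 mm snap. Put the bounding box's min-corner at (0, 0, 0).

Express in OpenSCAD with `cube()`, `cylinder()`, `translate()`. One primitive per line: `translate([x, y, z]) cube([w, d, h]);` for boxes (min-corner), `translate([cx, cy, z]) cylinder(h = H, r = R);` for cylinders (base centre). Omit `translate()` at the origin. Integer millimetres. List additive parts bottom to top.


translate([100, 100, 0]) cylinder(h = 120, r = 100);
translate([100, 100, 120]) cylinder(h = 120, r = 80);
translate([100, 100, 240]) cylinder(h = 100, r = 40);


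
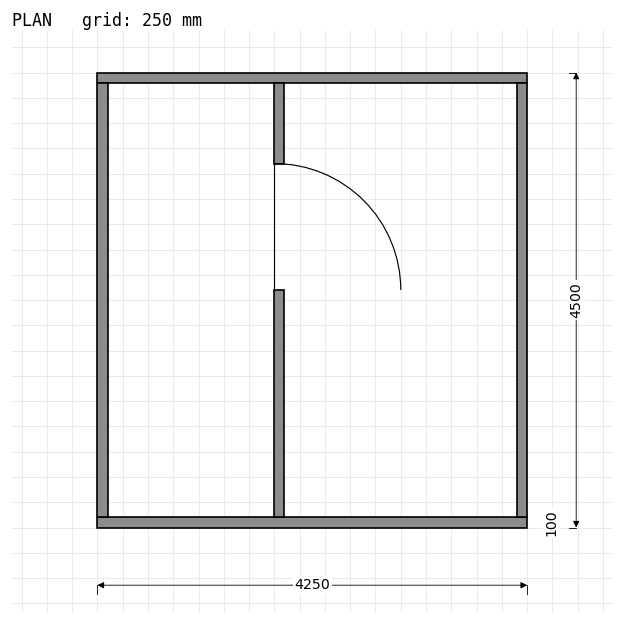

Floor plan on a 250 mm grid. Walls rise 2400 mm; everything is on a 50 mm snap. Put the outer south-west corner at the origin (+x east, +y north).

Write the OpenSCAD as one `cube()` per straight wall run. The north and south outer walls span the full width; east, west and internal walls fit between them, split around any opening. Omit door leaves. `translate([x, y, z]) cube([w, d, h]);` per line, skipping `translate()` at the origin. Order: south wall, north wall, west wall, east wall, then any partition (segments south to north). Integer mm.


cube([4250, 100, 2400]);
translate([0, 4400, 0]) cube([4250, 100, 2400]);
translate([0, 100, 0]) cube([100, 4300, 2400]);
translate([4150, 100, 0]) cube([100, 4300, 2400]);
translate([1750, 100, 0]) cube([100, 2250, 2400]);
translate([1750, 3600, 0]) cube([100, 800, 2400]);
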